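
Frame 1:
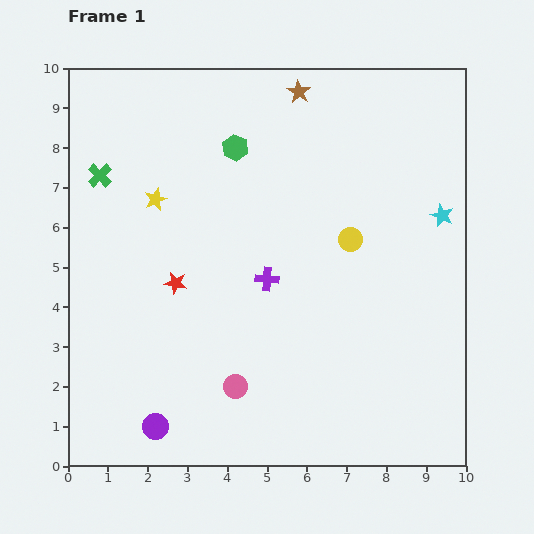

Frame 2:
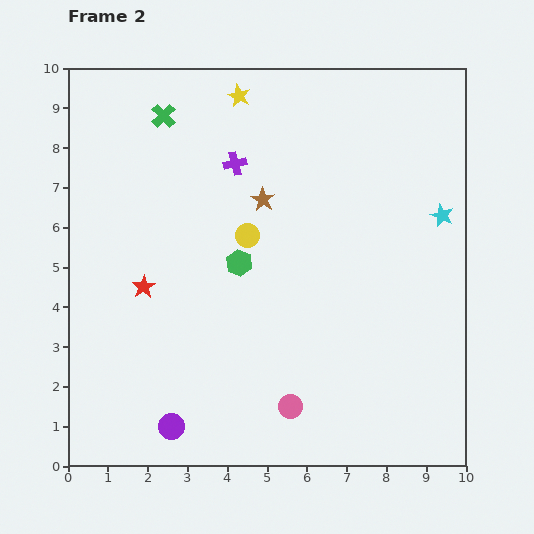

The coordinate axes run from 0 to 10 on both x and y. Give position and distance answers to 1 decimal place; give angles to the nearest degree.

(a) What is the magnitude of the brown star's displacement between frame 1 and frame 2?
2.8

The brown star moved from (5.8, 9.4) to (4.9, 6.7), a distance of √(0.9² + 2.7²) ≈ 2.8.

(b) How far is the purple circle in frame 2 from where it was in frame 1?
0.4

The purple circle moved from (2.2, 1.0) to (2.6, 1.0), a distance of √(0.4² + 0.0²) ≈ 0.4.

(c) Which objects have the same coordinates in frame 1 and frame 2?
the cyan star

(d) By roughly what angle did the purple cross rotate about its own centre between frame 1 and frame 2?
20° counter-clockwise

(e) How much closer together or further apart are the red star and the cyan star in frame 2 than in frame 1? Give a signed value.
+0.8

Distance in frame 1: 6.9. Distance in frame 2: 7.7.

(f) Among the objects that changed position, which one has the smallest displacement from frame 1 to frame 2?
the purple circle

(moved 0.4)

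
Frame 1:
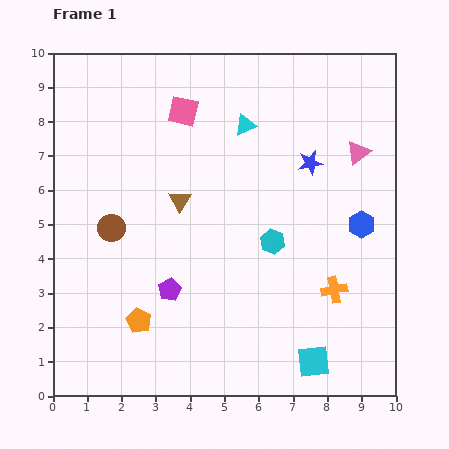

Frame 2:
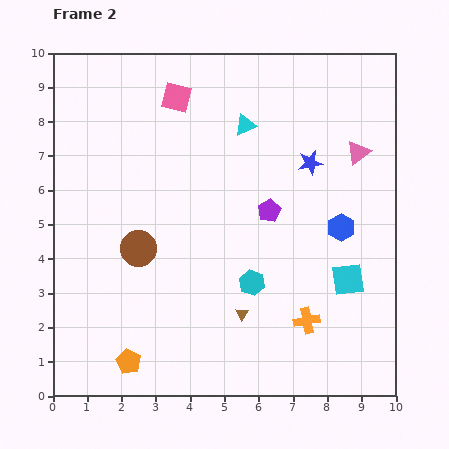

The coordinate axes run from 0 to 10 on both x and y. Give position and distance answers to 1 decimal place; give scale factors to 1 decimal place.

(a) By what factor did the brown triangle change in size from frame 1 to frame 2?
0.6×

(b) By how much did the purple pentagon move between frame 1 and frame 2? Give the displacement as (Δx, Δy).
(2.9, 2.3)

The purple pentagon was at (3.4, 3.1) in frame 1 and (6.3, 5.4) in frame 2.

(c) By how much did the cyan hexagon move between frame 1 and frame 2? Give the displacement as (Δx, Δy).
(-0.6, -1.2)

The cyan hexagon was at (6.4, 4.5) in frame 1 and (5.8, 3.3) in frame 2.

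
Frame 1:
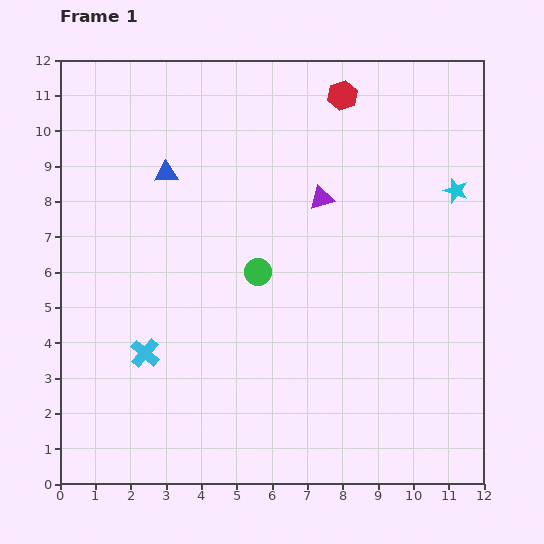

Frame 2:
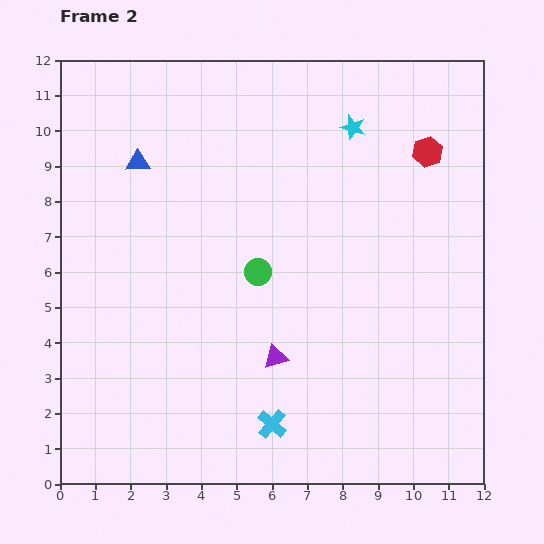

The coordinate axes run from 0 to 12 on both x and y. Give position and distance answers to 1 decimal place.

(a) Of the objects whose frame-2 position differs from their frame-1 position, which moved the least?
the blue triangle

(moved 0.9)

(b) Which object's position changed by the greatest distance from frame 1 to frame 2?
the purple triangle

(moved 4.7; next 4.1)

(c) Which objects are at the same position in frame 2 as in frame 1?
the green circle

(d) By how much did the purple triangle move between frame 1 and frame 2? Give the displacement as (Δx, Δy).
(-1.3, -4.5)

The purple triangle was at (7.4, 8.1) in frame 1 and (6.1, 3.6) in frame 2.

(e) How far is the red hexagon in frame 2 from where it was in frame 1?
2.9

The red hexagon moved from (8.0, 11.0) to (10.4, 9.4), a distance of √(2.4² + 1.6²) ≈ 2.9.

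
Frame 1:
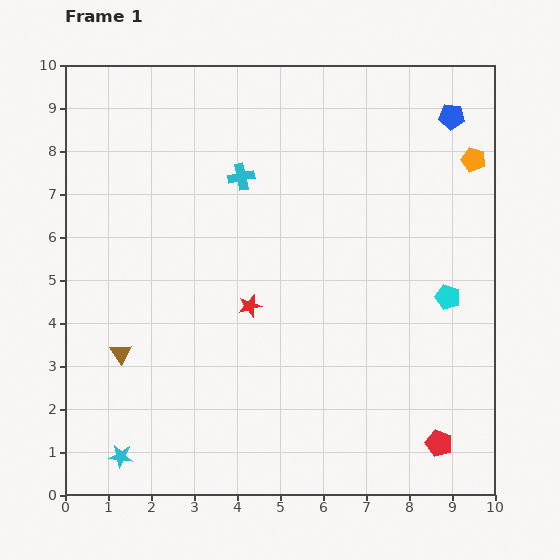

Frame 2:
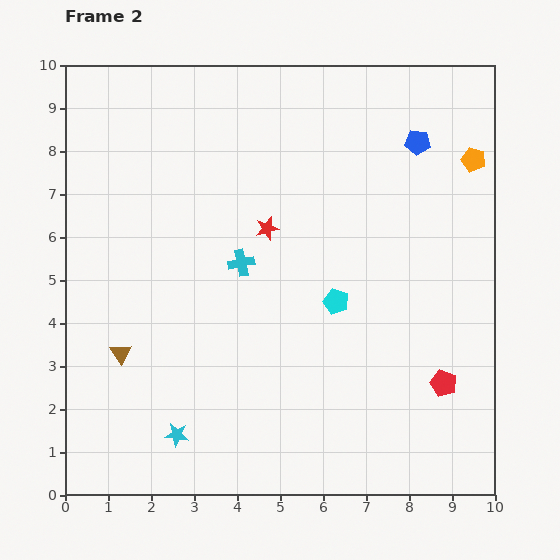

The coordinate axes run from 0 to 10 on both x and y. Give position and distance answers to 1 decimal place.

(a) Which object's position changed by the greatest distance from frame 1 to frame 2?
the cyan pentagon

(moved 2.6; next 2.0)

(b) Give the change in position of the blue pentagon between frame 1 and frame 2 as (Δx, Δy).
(-0.8, -0.6)

The blue pentagon was at (9.0, 8.8) in frame 1 and (8.2, 8.2) in frame 2.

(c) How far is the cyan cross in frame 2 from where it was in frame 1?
2.0

The cyan cross moved from (4.1, 7.4) to (4.1, 5.4), a distance of √(0.0² + 2.0²) ≈ 2.0.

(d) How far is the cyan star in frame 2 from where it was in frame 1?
1.4

The cyan star moved from (1.3, 0.9) to (2.6, 1.4), a distance of √(1.3² + 0.5²) ≈ 1.4.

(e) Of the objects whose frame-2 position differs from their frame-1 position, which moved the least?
the blue pentagon

(moved 1.0)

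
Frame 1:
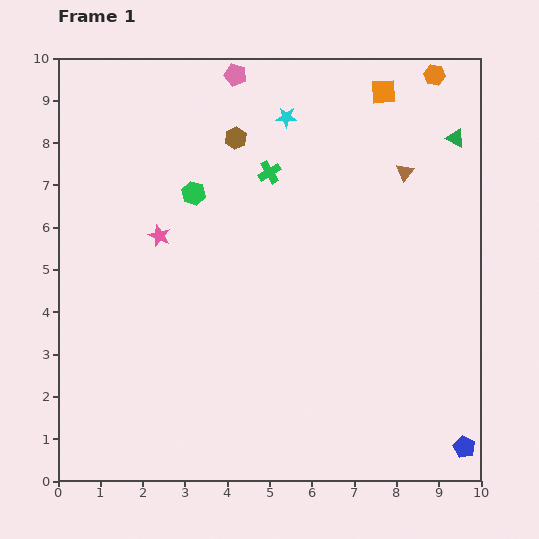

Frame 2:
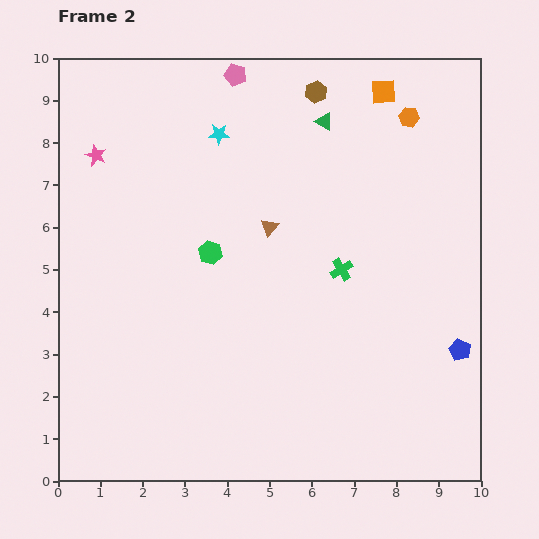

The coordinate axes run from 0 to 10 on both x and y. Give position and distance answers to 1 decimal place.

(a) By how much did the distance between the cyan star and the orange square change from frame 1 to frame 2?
+1.6

Distance in frame 1: 2.4. Distance in frame 2: 4.0.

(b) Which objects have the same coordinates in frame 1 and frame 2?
the orange square, the pink pentagon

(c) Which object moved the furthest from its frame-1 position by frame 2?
the brown triangle

(moved 3.5; next 3.1)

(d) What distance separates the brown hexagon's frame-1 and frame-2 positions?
2.2

The brown hexagon moved from (4.2, 8.1) to (6.1, 9.2), a distance of √(1.9² + 1.1²) ≈ 2.2.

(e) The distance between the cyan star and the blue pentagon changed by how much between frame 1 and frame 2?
-1.3

Distance in frame 1: 8.9. Distance in frame 2: 7.6.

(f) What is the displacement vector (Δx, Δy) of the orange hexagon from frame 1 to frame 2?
(-0.6, -1.0)

The orange hexagon was at (8.9, 9.6) in frame 1 and (8.3, 8.6) in frame 2.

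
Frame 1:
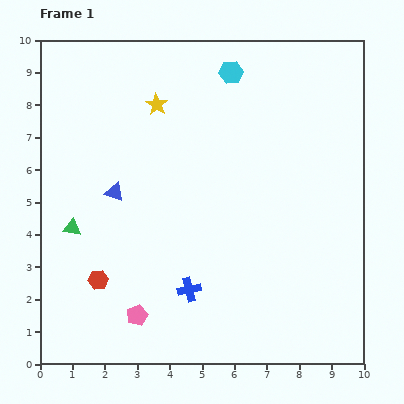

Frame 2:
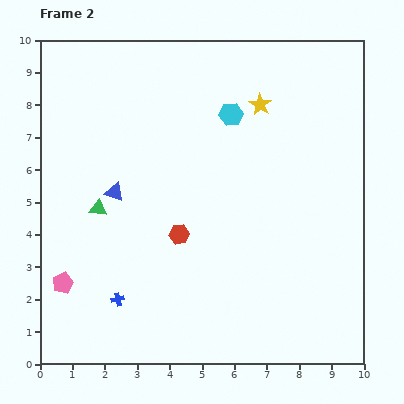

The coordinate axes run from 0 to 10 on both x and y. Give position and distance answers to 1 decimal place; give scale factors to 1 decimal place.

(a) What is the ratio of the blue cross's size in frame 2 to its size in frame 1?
0.6×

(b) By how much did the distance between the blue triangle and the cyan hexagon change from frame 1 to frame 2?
-0.9

Distance in frame 1: 5.2. Distance in frame 2: 4.3.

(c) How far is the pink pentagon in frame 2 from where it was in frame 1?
2.5

The pink pentagon moved from (3.0, 1.5) to (0.7, 2.5), a distance of √(2.3² + 1.0²) ≈ 2.5.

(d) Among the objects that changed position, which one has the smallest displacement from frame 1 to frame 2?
the green triangle

(moved 1.0)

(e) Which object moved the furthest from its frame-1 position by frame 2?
the yellow star

(moved 3.2; next 2.9)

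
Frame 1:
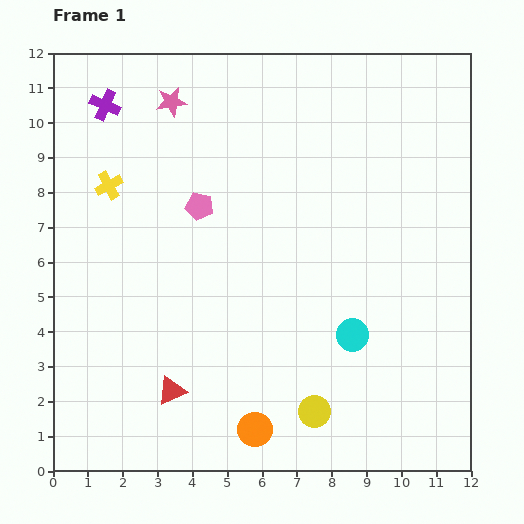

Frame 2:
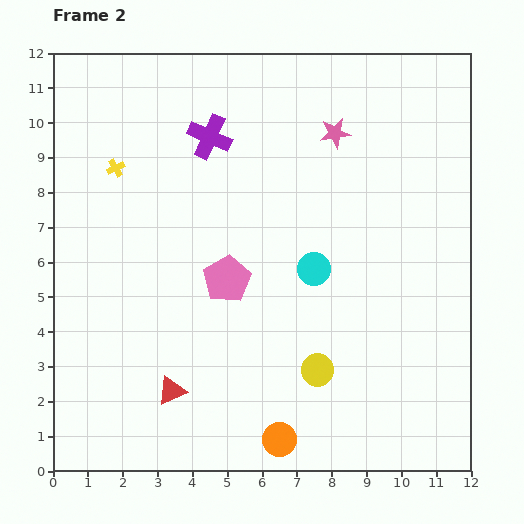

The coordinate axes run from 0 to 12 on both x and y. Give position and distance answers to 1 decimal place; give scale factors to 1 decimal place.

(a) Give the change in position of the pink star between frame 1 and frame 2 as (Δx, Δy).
(4.7, -0.9)

The pink star was at (3.4, 10.6) in frame 1 and (8.1, 9.7) in frame 2.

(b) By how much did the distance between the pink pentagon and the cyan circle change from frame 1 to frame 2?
-3.2

Distance in frame 1: 5.7. Distance in frame 2: 2.5.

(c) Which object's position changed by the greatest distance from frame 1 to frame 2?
the pink star

(moved 4.8; next 3.1)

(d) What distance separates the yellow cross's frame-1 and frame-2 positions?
0.5

The yellow cross moved from (1.6, 8.2) to (1.8, 8.7), a distance of √(0.2² + 0.5²) ≈ 0.5.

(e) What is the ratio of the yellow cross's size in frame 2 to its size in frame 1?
0.6×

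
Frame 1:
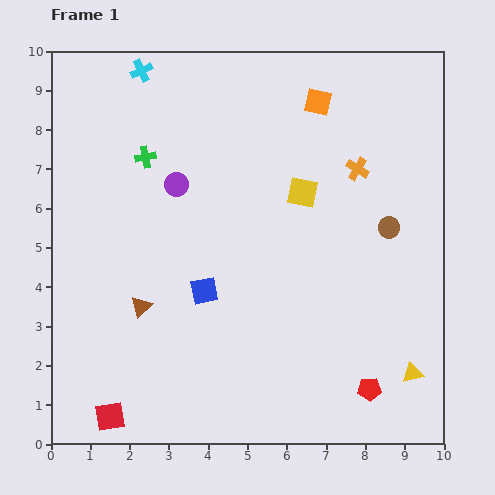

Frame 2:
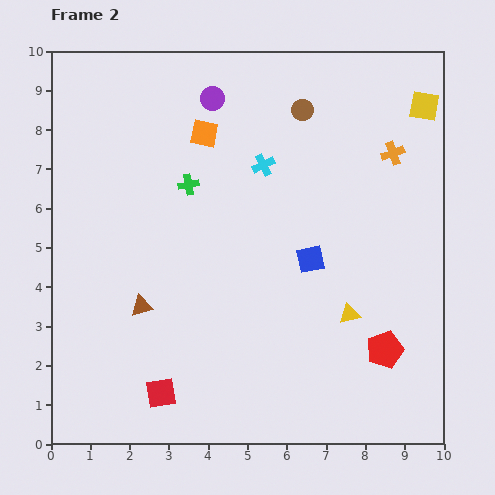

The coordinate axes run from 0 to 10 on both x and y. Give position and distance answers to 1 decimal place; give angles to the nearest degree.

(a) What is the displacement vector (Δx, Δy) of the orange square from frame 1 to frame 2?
(-2.9, -0.8)

The orange square was at (6.8, 8.7) in frame 1 and (3.9, 7.9) in frame 2.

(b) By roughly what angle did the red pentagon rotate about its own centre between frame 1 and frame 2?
16° counter-clockwise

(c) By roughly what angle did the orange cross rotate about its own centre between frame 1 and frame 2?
39° clockwise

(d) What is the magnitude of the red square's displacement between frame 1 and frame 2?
1.4

The red square moved from (1.5, 0.7) to (2.8, 1.3), a distance of √(1.3² + 0.6²) ≈ 1.4.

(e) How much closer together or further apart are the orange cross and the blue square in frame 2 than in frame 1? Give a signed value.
-1.6

Distance in frame 1: 5.0. Distance in frame 2: 3.4.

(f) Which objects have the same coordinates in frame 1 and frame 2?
the brown triangle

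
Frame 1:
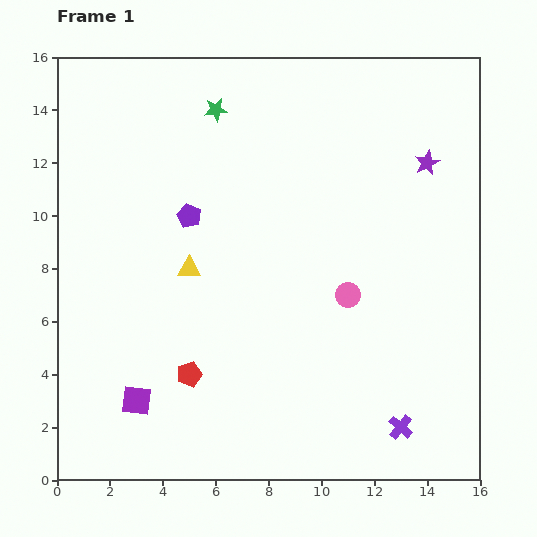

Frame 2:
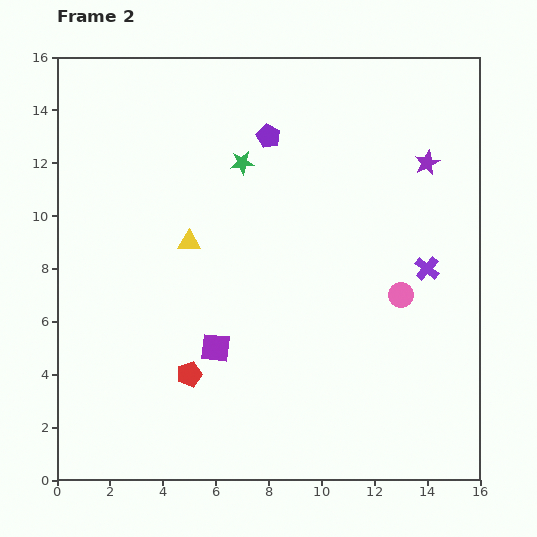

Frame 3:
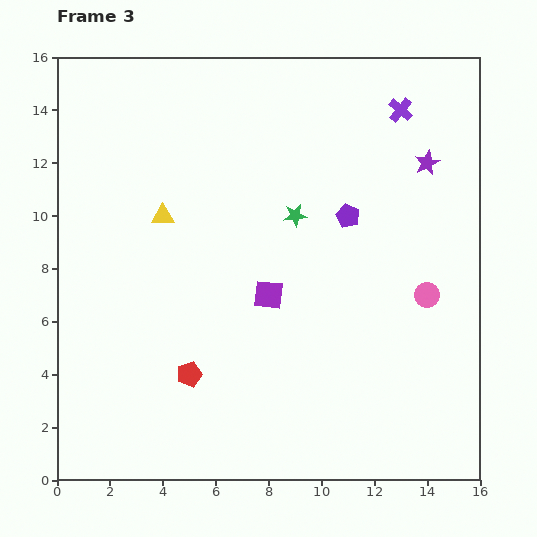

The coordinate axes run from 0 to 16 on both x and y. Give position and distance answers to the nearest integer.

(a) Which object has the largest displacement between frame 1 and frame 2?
the purple cross

(moved 6; next 4)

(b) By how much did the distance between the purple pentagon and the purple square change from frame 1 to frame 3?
-3

Distance in frame 1: 7. Distance in frame 3: 4.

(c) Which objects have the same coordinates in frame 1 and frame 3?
the red pentagon, the purple star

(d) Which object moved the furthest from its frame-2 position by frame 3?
the purple cross

(moved 6; next 4)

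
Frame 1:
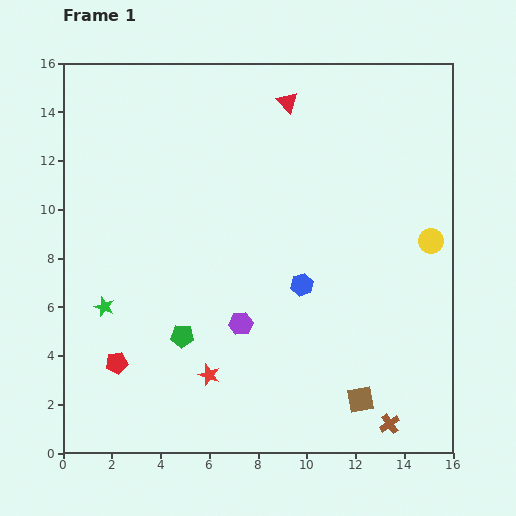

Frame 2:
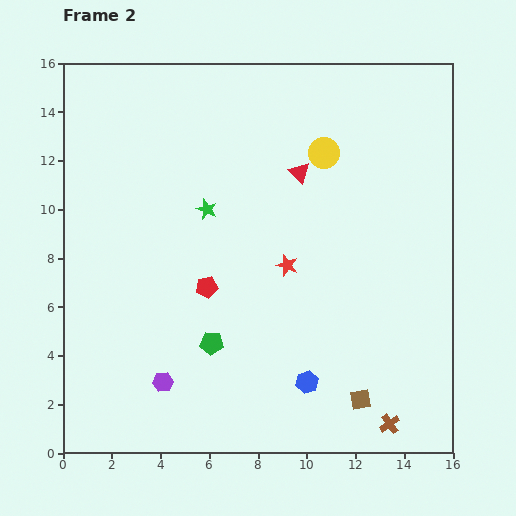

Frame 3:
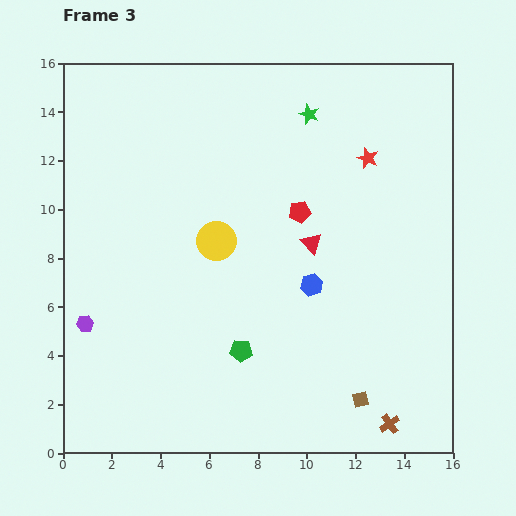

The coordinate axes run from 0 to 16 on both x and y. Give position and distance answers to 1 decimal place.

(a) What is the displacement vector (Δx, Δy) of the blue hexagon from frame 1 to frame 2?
(0.2, -4.0)

The blue hexagon was at (9.8, 6.9) in frame 1 and (10.0, 2.9) in frame 2.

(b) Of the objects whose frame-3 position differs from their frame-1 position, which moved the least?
the blue hexagon

(moved 0.4)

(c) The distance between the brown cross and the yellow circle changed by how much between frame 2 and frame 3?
-1.1

Distance in frame 2: 11.4. Distance in frame 3: 10.3.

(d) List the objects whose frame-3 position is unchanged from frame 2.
the brown cross, the brown square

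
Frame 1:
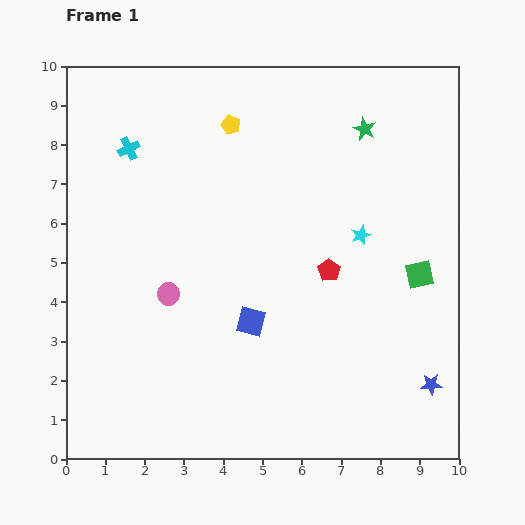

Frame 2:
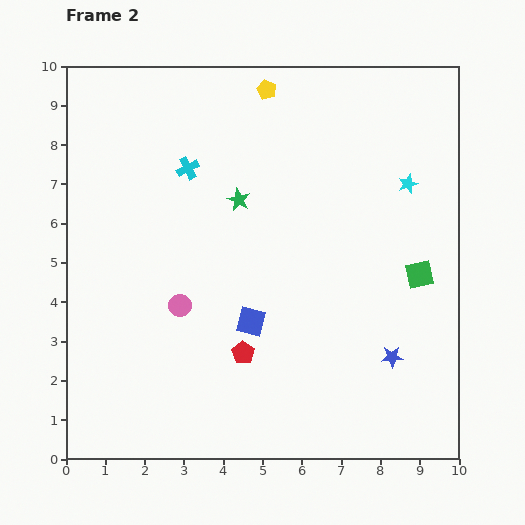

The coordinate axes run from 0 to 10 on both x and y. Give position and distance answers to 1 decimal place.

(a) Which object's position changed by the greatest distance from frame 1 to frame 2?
the green star

(moved 3.7; next 3.0)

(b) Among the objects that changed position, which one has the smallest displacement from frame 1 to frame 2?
the pink circle

(moved 0.4)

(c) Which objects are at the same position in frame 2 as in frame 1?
the green square, the blue square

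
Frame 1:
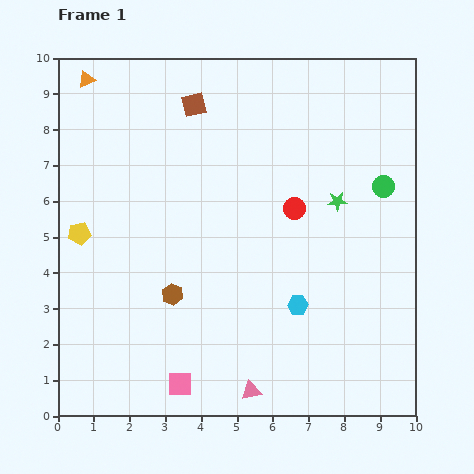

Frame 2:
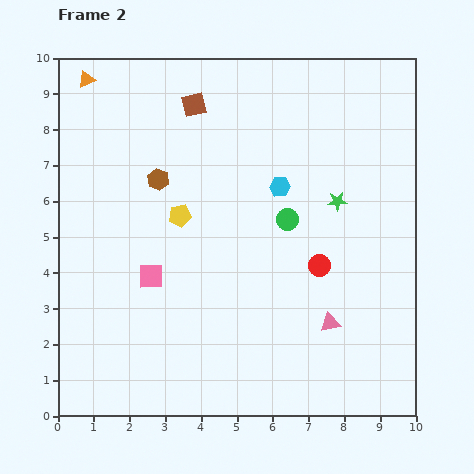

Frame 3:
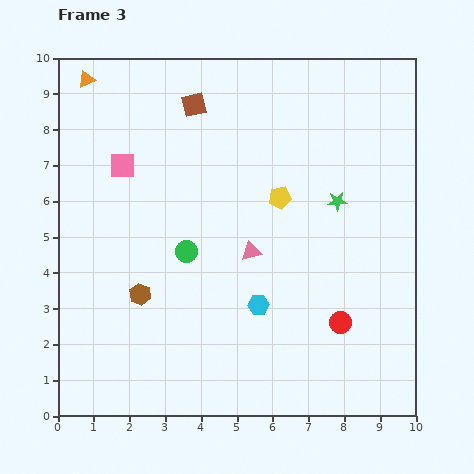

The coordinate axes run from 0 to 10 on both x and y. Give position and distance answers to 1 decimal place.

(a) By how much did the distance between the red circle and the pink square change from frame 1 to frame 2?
-1.2

Distance in frame 1: 5.9. Distance in frame 2: 4.7.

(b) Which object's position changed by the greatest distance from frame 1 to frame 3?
the pink square

(moved 6.3; next 5.8)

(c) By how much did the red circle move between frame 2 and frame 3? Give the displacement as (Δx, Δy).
(0.6, -1.6)

The red circle was at (7.3, 4.2) in frame 2 and (7.9, 2.6) in frame 3.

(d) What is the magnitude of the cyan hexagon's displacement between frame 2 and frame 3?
3.4

The cyan hexagon moved from (6.2, 6.4) to (5.6, 3.1), a distance of √(0.6² + 3.3²) ≈ 3.4.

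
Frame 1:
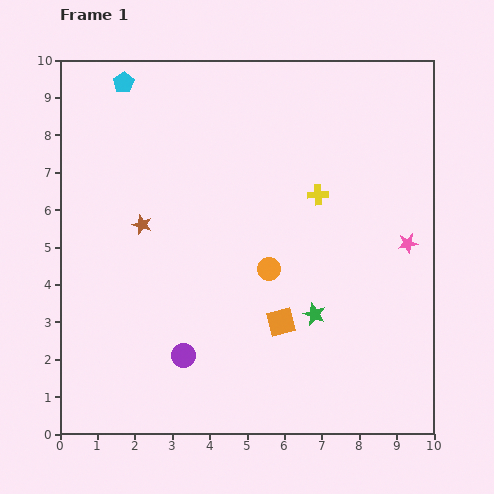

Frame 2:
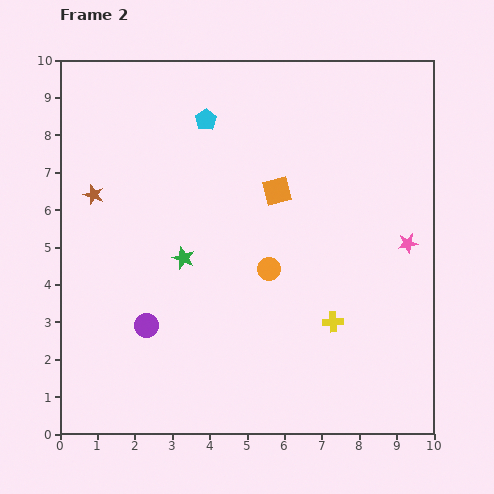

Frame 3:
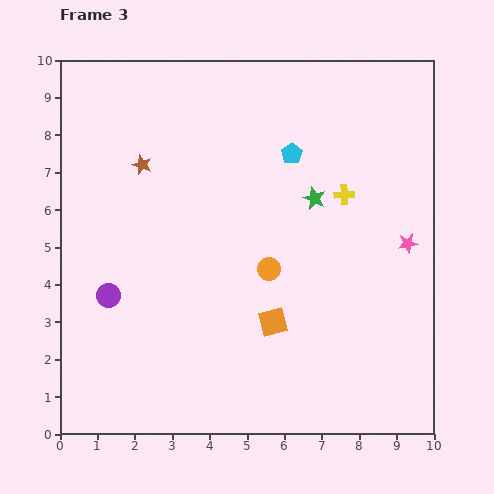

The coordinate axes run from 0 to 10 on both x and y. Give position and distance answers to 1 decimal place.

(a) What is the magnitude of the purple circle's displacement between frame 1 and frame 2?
1.3

The purple circle moved from (3.3, 2.1) to (2.3, 2.9), a distance of √(1.0² + 0.8²) ≈ 1.3.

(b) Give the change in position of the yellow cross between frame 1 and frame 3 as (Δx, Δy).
(0.7, 0.0)

The yellow cross was at (6.9, 6.4) in frame 1 and (7.6, 6.4) in frame 3.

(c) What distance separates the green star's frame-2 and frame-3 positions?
3.8

The green star moved from (3.3, 4.7) to (6.8, 6.3), a distance of √(3.5² + 1.6²) ≈ 3.8.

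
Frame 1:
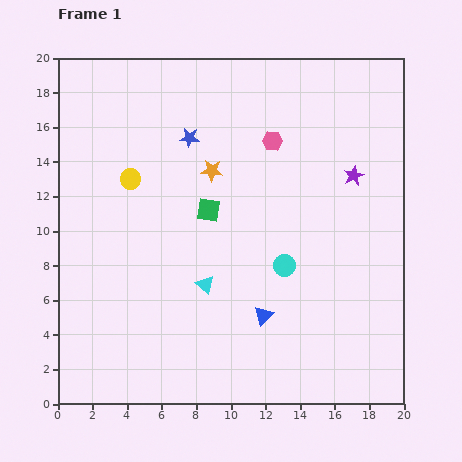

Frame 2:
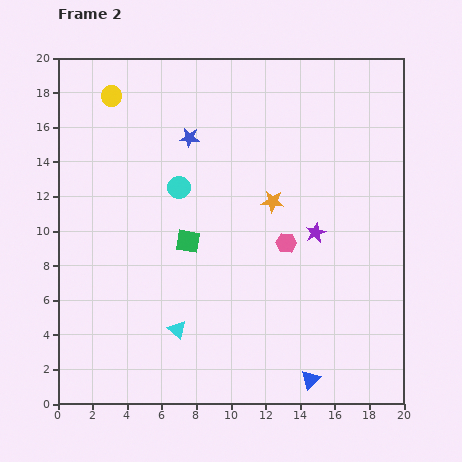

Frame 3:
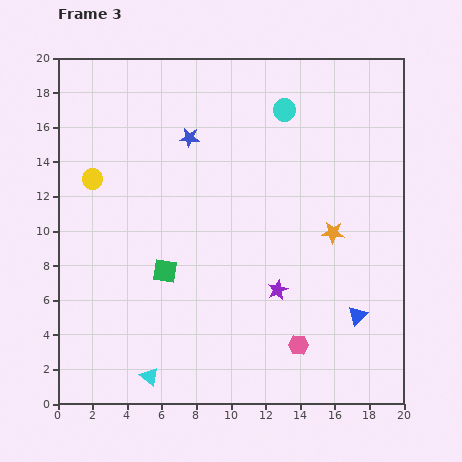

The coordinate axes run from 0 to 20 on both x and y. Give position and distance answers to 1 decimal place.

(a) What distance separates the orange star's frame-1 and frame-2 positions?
3.9

The orange star moved from (8.9, 13.5) to (12.4, 11.7), a distance of √(3.5² + 1.8²) ≈ 3.9.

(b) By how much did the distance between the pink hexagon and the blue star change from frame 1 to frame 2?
+3.5

Distance in frame 1: 4.8. Distance in frame 2: 8.3.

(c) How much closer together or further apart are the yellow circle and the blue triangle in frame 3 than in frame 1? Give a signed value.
+6.2

Distance in frame 1: 11.0. Distance in frame 3: 17.2.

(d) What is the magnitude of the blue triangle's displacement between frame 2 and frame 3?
4.6

The blue triangle moved from (14.6, 1.4) to (17.3, 5.1), a distance of √(2.7² + 3.7²) ≈ 4.6.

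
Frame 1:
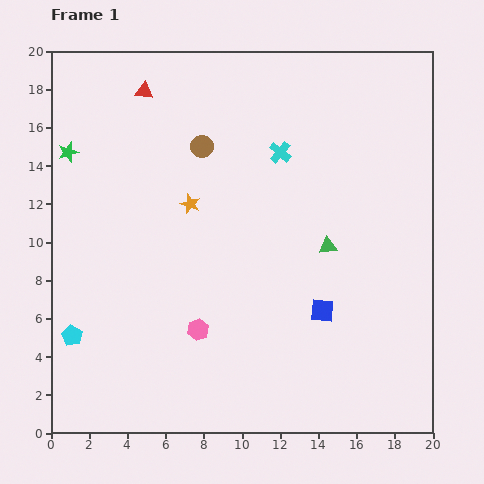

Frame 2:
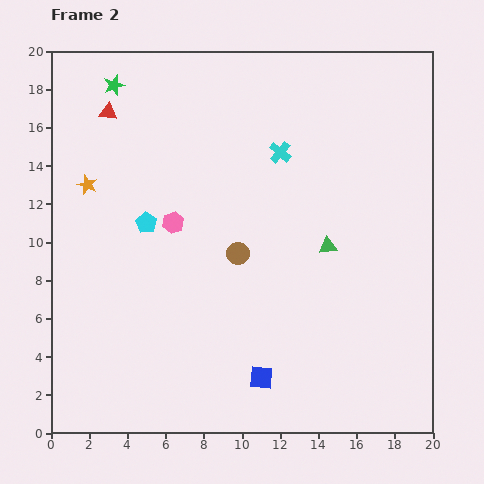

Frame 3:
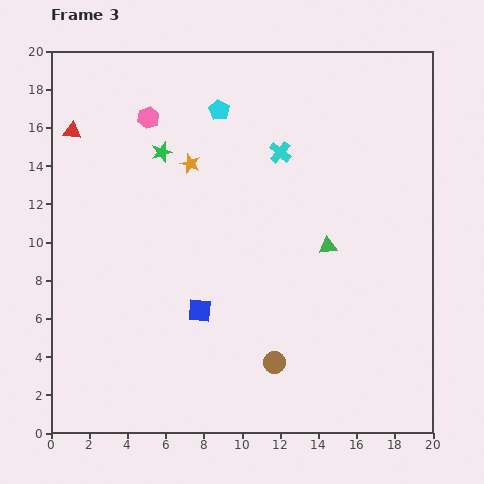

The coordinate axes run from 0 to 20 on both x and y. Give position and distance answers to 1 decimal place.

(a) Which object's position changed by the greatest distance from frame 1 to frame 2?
the cyan pentagon

(moved 7.1; next 5.9)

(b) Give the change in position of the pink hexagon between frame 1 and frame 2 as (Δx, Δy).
(-1.3, 5.6)

The pink hexagon was at (7.7, 5.4) in frame 1 and (6.4, 11.0) in frame 2.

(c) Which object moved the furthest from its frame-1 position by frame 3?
the cyan pentagon

(moved 14.1; next 11.9)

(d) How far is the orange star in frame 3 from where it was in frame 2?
5.5

The orange star moved from (1.9, 13.0) to (7.3, 14.1), a distance of √(5.4² + 1.1²) ≈ 5.5.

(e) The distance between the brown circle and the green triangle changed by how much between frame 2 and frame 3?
+2.0

Distance in frame 2: 4.7. Distance in frame 3: 6.7.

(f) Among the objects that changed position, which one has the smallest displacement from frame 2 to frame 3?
the red triangle

(moved 2.1)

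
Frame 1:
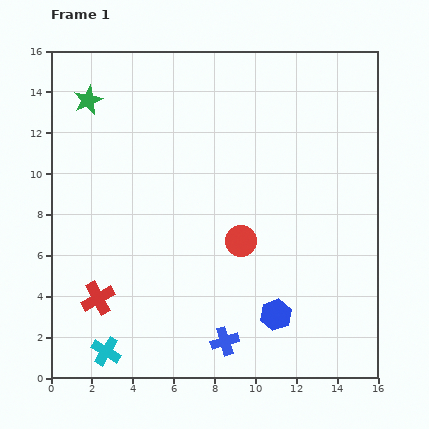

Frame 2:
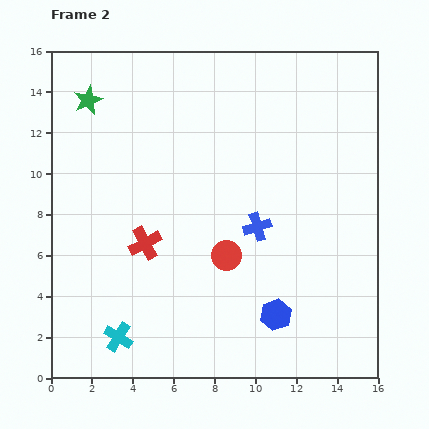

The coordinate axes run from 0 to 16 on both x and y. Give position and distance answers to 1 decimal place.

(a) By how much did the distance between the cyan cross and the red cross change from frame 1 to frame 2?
+2.2

Distance in frame 1: 2.6. Distance in frame 2: 4.8.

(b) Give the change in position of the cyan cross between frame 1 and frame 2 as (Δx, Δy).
(0.6, 0.7)

The cyan cross was at (2.7, 1.3) in frame 1 and (3.3, 2.0) in frame 2.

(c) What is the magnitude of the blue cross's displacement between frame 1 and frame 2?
5.8

The blue cross moved from (8.5, 1.8) to (10.1, 7.4), a distance of √(1.6² + 5.6²) ≈ 5.8.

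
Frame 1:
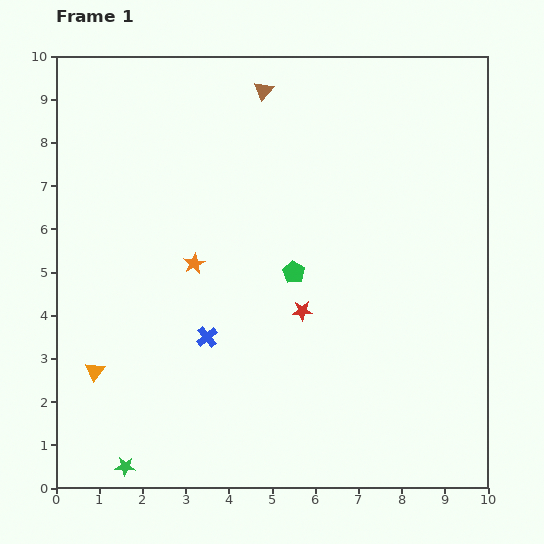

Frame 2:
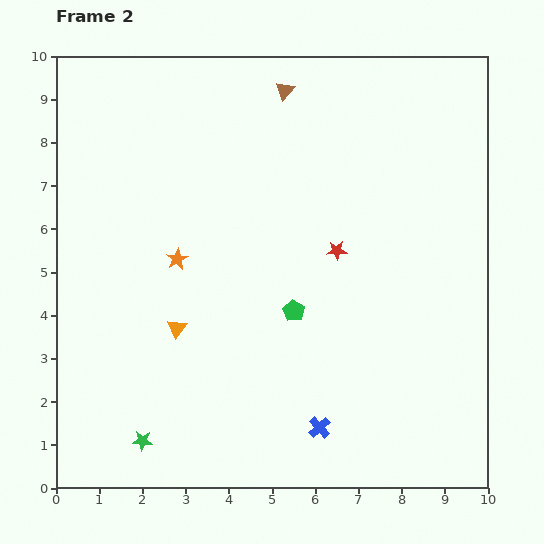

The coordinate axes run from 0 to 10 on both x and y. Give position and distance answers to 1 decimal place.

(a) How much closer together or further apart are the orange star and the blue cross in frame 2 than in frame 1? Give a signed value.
+3.4

Distance in frame 1: 1.7. Distance in frame 2: 5.1.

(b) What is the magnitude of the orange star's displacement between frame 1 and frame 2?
0.4

The orange star moved from (3.2, 5.2) to (2.8, 5.3), a distance of √(0.4² + 0.1²) ≈ 0.4.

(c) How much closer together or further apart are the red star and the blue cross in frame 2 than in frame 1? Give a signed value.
+1.8

Distance in frame 1: 2.3. Distance in frame 2: 4.1.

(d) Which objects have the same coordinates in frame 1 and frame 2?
none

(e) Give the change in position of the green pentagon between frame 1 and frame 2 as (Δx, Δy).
(0.0, -0.9)

The green pentagon was at (5.5, 5.0) in frame 1 and (5.5, 4.1) in frame 2.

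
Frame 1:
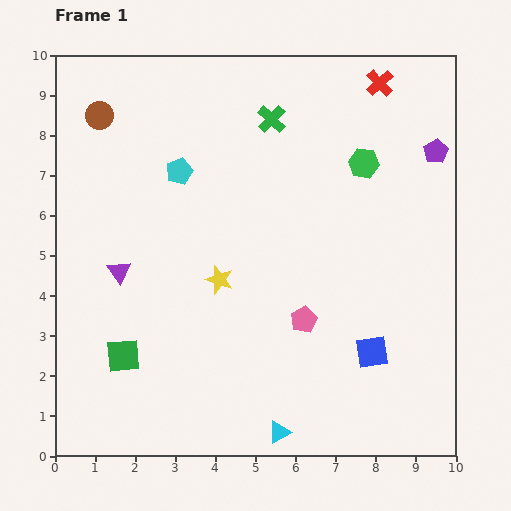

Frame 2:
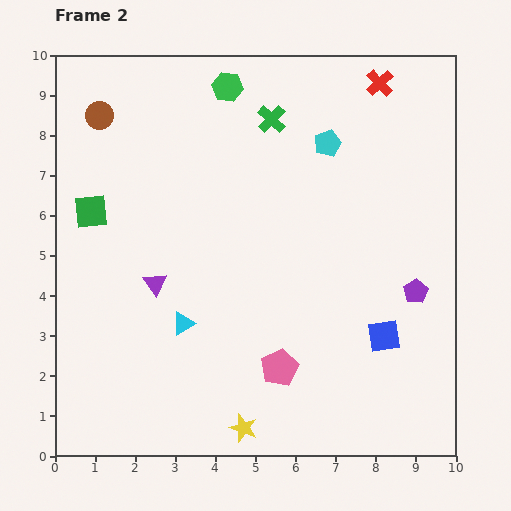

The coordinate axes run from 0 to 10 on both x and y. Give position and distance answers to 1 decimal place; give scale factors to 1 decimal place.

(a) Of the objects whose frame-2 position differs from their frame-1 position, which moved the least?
the blue square

(moved 0.5)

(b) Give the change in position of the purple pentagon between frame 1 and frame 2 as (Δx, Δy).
(-0.5, -3.5)

The purple pentagon was at (9.5, 7.6) in frame 1 and (9.0, 4.1) in frame 2.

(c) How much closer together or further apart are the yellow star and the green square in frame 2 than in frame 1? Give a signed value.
+3.5

Distance in frame 1: 3.1. Distance in frame 2: 6.6.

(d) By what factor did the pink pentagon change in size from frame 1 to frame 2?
1.4×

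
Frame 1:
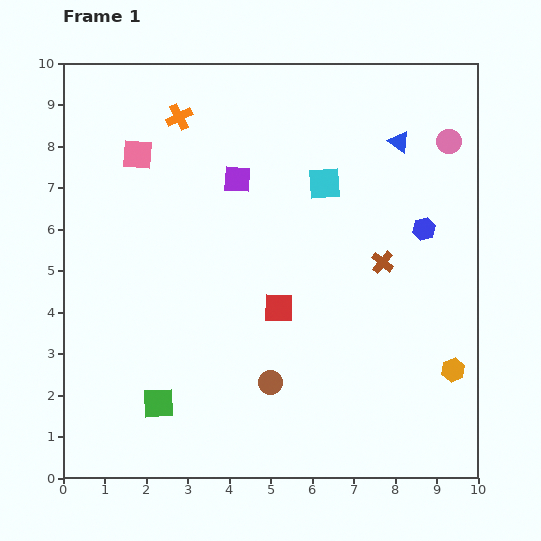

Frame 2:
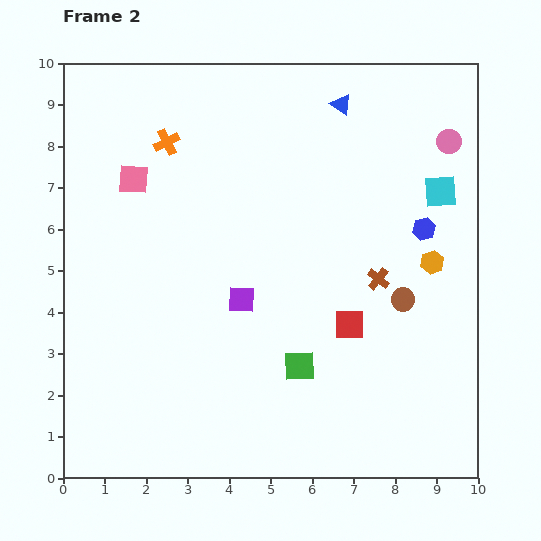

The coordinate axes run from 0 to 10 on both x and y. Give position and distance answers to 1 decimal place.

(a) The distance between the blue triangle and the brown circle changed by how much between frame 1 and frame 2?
-1.7

Distance in frame 1: 6.6. Distance in frame 2: 4.9.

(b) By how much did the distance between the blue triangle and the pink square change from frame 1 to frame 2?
-1.0

Distance in frame 1: 6.3. Distance in frame 2: 5.3.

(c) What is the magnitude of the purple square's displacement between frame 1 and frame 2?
2.9

The purple square moved from (4.2, 7.2) to (4.3, 4.3), a distance of √(0.1² + 2.9²) ≈ 2.9.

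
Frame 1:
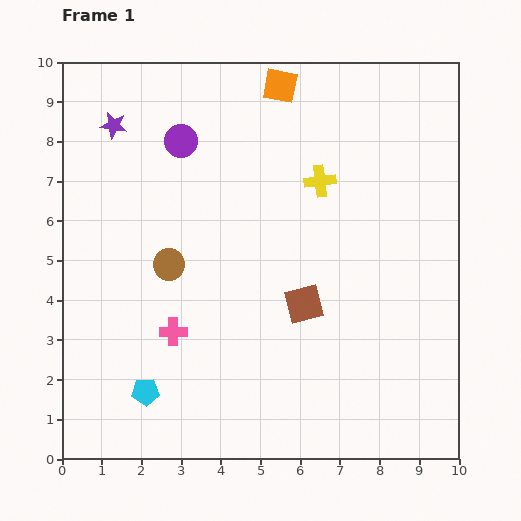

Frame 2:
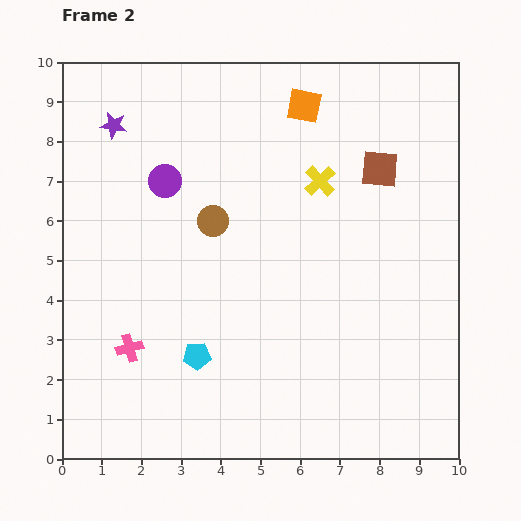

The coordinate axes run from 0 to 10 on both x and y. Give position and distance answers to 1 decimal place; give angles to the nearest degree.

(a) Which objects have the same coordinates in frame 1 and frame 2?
the purple star, the yellow cross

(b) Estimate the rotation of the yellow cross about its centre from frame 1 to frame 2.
35° counter-clockwise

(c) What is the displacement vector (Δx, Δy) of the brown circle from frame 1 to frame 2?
(1.1, 1.1)

The brown circle was at (2.7, 4.9) in frame 1 and (3.8, 6.0) in frame 2.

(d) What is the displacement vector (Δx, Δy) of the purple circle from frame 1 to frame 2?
(-0.4, -1.0)

The purple circle was at (3.0, 8.0) in frame 1 and (2.6, 7.0) in frame 2.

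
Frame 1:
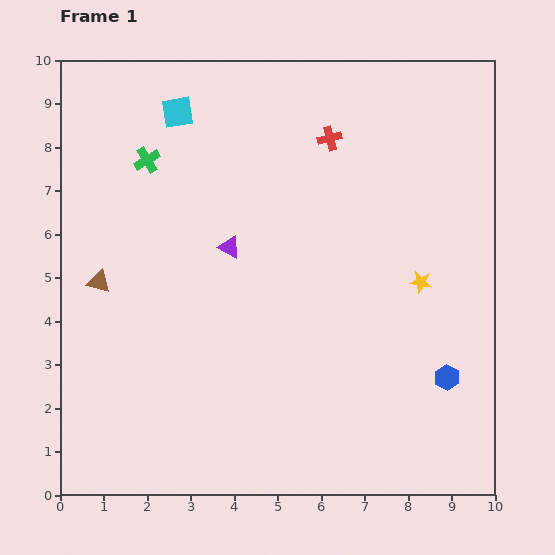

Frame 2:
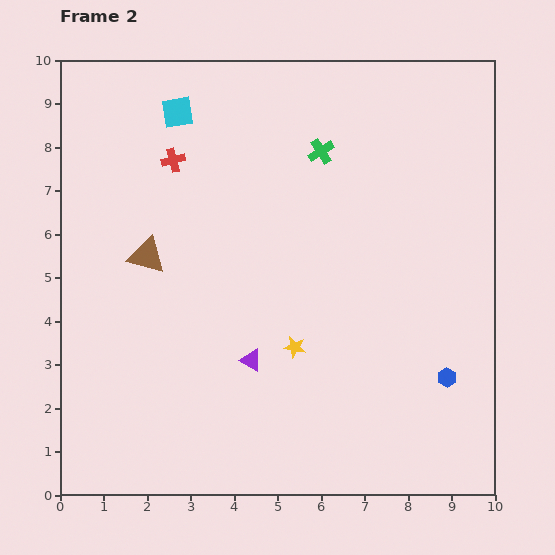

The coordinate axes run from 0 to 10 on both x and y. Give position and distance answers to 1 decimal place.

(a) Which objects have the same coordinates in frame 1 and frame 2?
the cyan square, the blue hexagon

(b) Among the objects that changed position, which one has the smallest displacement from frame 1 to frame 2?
the brown triangle

(moved 1.3)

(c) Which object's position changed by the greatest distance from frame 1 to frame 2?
the green cross

(moved 4.0; next 3.6)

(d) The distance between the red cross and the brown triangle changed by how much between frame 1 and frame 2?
-3.9

Distance in frame 1: 6.2. Distance in frame 2: 2.3.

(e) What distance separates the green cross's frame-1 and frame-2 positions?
4.0

The green cross moved from (2.0, 7.7) to (6.0, 7.9), a distance of √(4.0² + 0.2²) ≈ 4.0.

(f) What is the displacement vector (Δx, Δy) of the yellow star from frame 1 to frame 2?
(-2.9, -1.5)

The yellow star was at (8.3, 4.9) in frame 1 and (5.4, 3.4) in frame 2.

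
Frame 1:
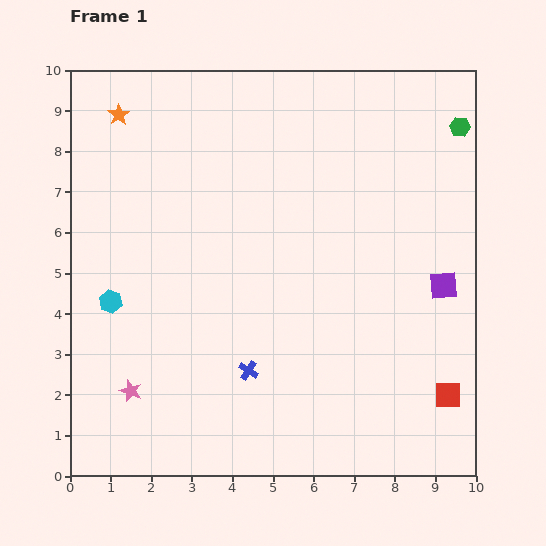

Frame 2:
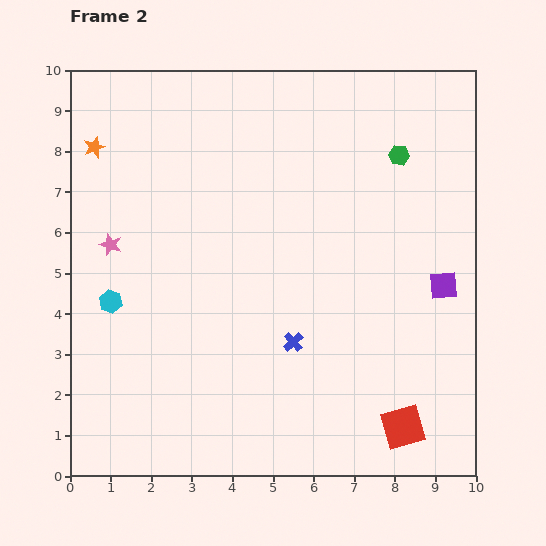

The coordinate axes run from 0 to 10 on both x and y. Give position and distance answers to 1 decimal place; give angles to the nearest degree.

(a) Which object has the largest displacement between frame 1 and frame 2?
the pink star

(moved 3.6; next 1.7)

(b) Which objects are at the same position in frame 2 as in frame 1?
the cyan hexagon, the purple square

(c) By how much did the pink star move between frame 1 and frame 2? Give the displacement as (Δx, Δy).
(-0.5, 3.6)

The pink star was at (1.5, 2.1) in frame 1 and (1.0, 5.7) in frame 2.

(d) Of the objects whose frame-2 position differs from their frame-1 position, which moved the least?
the orange star

(moved 1.0)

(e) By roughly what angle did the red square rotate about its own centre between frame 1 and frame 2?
16° counter-clockwise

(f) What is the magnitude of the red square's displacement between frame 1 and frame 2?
1.4

The red square moved from (9.3, 2.0) to (8.2, 1.2), a distance of √(1.1² + 0.8²) ≈ 1.4.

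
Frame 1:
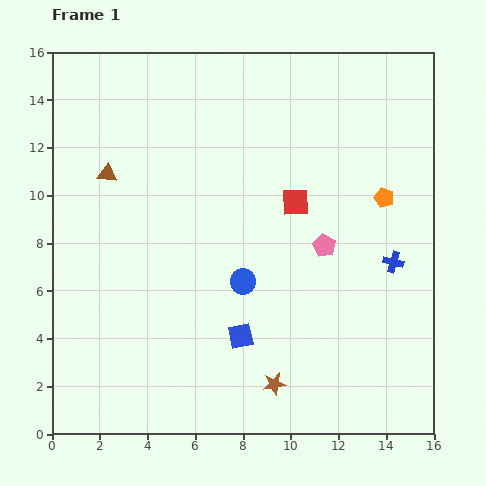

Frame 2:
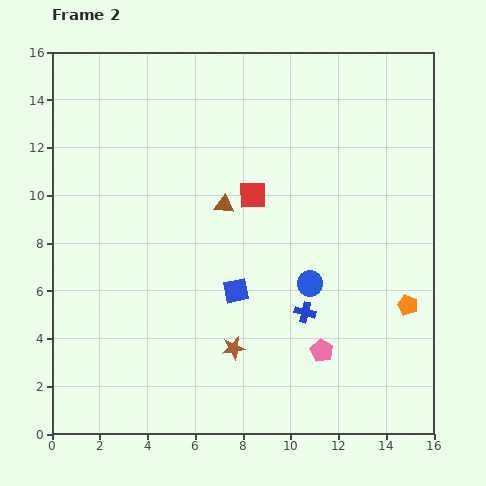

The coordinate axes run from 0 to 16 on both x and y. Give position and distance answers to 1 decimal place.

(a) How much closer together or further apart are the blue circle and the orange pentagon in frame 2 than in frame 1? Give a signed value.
-2.7

Distance in frame 1: 6.9. Distance in frame 2: 4.2.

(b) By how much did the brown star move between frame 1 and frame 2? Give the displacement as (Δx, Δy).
(-1.7, 1.5)

The brown star was at (9.3, 2.1) in frame 1 and (7.6, 3.6) in frame 2.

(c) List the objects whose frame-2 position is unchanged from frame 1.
none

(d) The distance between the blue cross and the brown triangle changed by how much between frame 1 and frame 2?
-7.0

Distance in frame 1: 12.6. Distance in frame 2: 5.6.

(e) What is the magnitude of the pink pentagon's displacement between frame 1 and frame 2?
4.4

The pink pentagon moved from (11.4, 7.9) to (11.3, 3.5), a distance of √(0.1² + 4.4²) ≈ 4.4.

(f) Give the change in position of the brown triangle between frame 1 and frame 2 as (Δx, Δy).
(4.9, -1.3)

The brown triangle was at (2.3, 10.9) in frame 1 and (7.2, 9.6) in frame 2.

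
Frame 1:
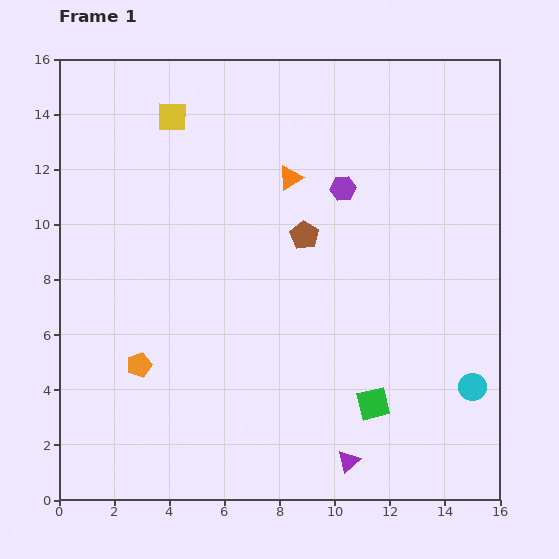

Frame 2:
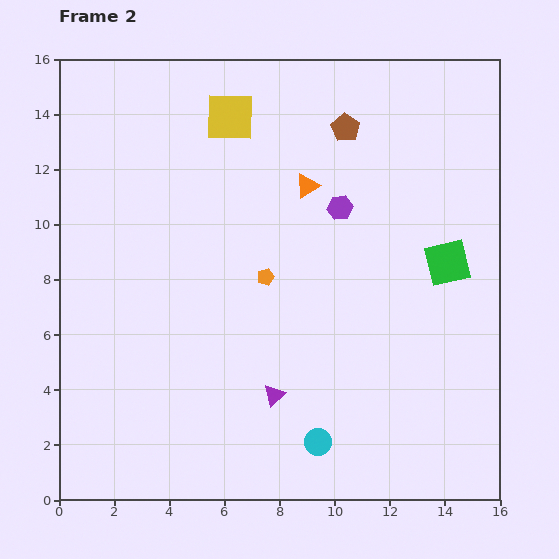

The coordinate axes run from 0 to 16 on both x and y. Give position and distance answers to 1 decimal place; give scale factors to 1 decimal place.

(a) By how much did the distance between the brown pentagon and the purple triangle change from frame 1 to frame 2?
+1.6

Distance in frame 1: 8.4. Distance in frame 2: 10.0.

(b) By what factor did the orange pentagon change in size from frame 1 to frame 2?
0.7×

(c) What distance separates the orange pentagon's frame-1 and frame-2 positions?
5.6

The orange pentagon moved from (2.9, 4.9) to (7.5, 8.1), a distance of √(4.6² + 3.2²) ≈ 5.6.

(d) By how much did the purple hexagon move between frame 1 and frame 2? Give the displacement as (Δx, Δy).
(-0.1, -0.7)

The purple hexagon was at (10.3, 11.3) in frame 1 and (10.2, 10.6) in frame 2.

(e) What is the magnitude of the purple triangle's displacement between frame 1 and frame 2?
3.6

The purple triangle moved from (10.5, 1.4) to (7.8, 3.8), a distance of √(2.7² + 2.4²) ≈ 3.6.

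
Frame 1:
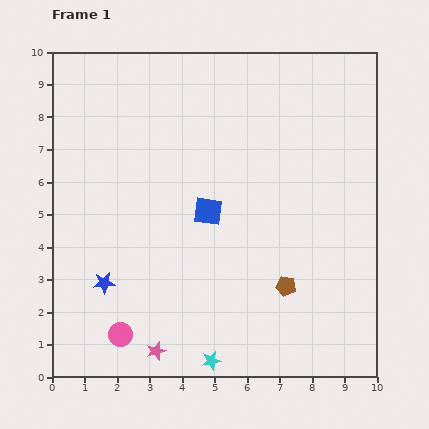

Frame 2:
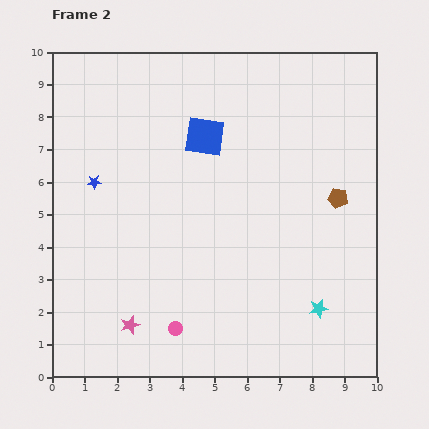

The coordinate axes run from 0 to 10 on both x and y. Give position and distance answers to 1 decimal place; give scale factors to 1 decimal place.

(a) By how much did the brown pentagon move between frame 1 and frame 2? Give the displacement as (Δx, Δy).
(1.6, 2.7)

The brown pentagon was at (7.2, 2.8) in frame 1 and (8.8, 5.5) in frame 2.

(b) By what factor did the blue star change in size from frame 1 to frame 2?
0.6×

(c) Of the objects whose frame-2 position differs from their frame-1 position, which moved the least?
the pink star

(moved 1.1)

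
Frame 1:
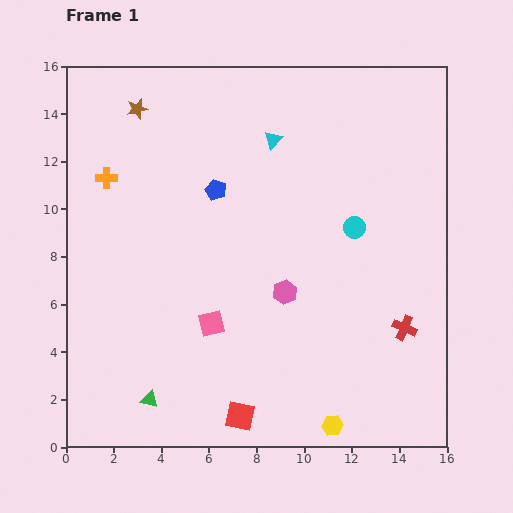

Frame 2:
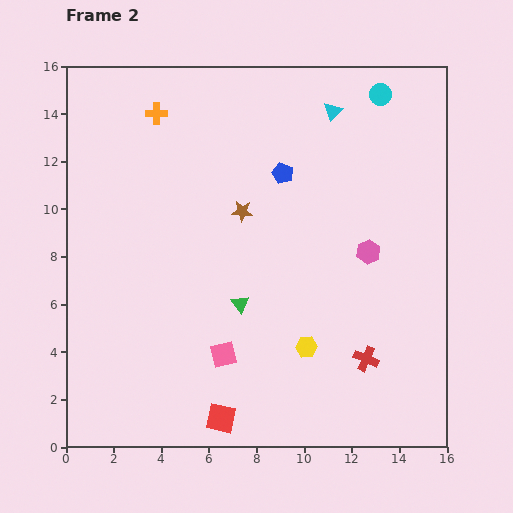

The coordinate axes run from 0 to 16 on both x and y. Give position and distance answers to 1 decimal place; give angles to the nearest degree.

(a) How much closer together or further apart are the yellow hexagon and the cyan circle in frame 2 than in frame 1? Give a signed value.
+2.7

Distance in frame 1: 8.3. Distance in frame 2: 11.0.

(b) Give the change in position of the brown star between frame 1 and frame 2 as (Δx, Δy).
(4.4, -4.3)

The brown star was at (3.0, 14.2) in frame 1 and (7.4, 9.9) in frame 2.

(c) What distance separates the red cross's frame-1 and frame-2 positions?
2.1

The red cross moved from (14.2, 5.0) to (12.6, 3.7), a distance of √(1.6² + 1.3²) ≈ 2.1.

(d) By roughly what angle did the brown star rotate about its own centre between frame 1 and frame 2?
17° clockwise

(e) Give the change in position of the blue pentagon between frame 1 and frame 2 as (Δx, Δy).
(2.8, 0.7)

The blue pentagon was at (6.3, 10.8) in frame 1 and (9.1, 11.5) in frame 2.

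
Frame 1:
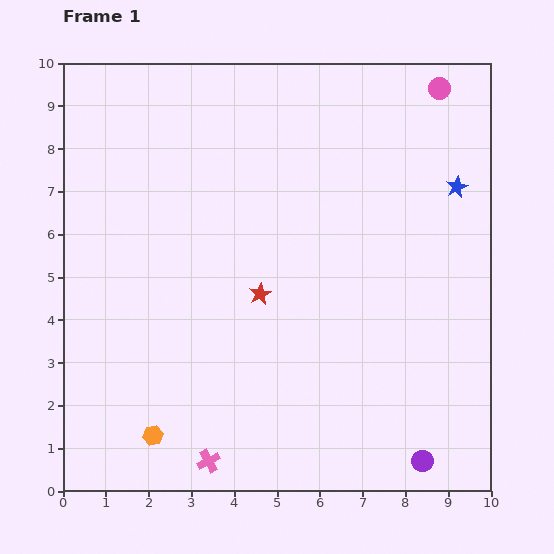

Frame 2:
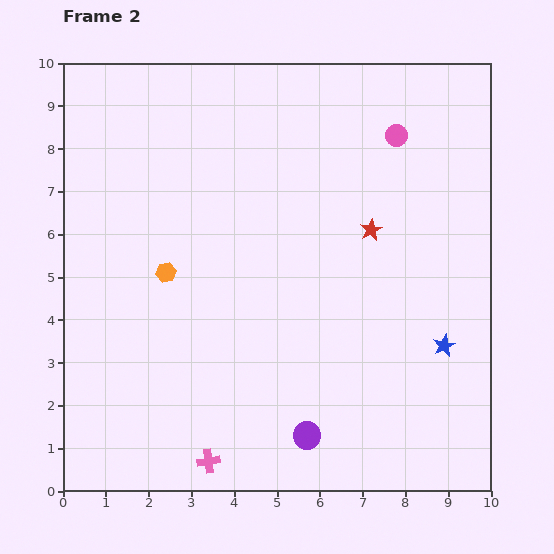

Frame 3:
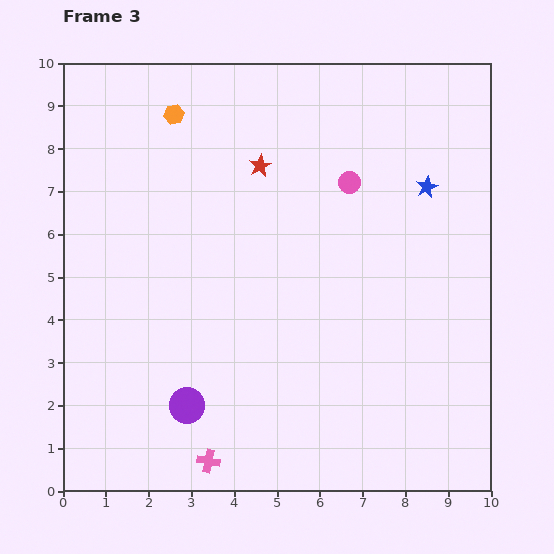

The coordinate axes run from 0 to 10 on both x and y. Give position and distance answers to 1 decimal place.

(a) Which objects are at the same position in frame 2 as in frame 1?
the pink cross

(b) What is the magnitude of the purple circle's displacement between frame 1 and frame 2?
2.8

The purple circle moved from (8.4, 0.7) to (5.7, 1.3), a distance of √(2.7² + 0.6²) ≈ 2.8.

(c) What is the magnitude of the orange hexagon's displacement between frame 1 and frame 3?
7.5

The orange hexagon moved from (2.1, 1.3) to (2.6, 8.8), a distance of √(0.5² + 7.5²) ≈ 7.5.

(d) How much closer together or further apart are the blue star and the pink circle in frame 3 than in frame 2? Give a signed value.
-3.2

Distance in frame 2: 5.0. Distance in frame 3: 1.8.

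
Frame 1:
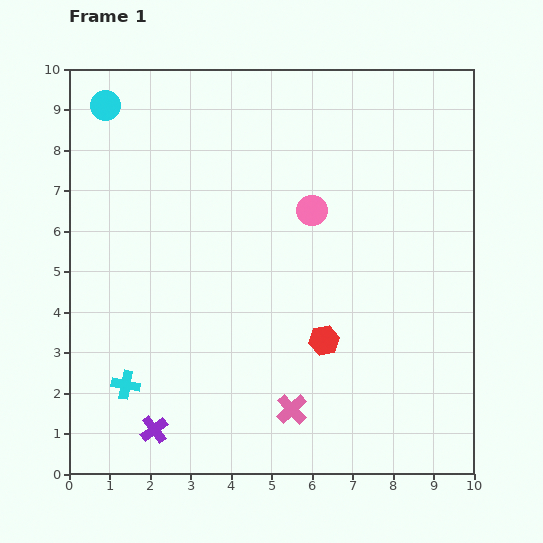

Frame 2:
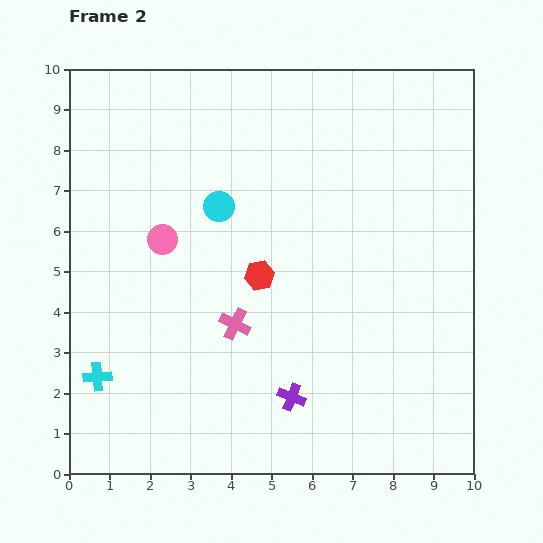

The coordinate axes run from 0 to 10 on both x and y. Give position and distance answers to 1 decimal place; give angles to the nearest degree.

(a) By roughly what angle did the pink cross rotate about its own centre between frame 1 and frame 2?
20° counter-clockwise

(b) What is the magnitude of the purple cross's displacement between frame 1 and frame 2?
3.5

The purple cross moved from (2.1, 1.1) to (5.5, 1.9), a distance of √(3.4² + 0.8²) ≈ 3.5.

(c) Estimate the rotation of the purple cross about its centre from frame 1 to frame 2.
32° counter-clockwise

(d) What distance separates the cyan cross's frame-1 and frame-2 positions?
0.7

The cyan cross moved from (1.4, 2.2) to (0.7, 2.4), a distance of √(0.7² + 0.2²) ≈ 0.7.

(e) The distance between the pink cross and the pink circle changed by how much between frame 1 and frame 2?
-2.1

Distance in frame 1: 4.9. Distance in frame 2: 2.8.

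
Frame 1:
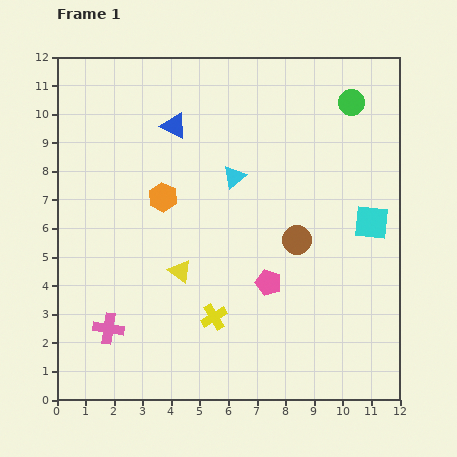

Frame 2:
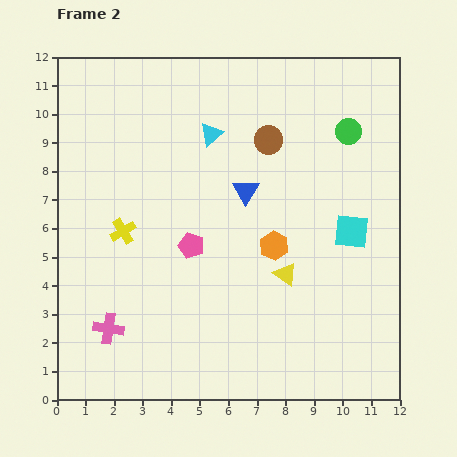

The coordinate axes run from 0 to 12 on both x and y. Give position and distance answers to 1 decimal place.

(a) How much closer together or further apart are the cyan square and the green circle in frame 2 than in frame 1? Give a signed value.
-0.8

Distance in frame 1: 4.3. Distance in frame 2: 3.5.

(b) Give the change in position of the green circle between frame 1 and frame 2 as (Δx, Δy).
(-0.1, -1.0)

The green circle was at (10.3, 10.4) in frame 1 and (10.2, 9.4) in frame 2.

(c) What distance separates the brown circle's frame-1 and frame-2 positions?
3.6

The brown circle moved from (8.4, 5.6) to (7.4, 9.1), a distance of √(1.0² + 3.5²) ≈ 3.6.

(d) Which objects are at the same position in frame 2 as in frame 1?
the pink cross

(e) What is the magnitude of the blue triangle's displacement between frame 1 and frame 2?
3.4

The blue triangle moved from (4.1, 9.6) to (6.6, 7.3), a distance of √(2.5² + 2.3²) ≈ 3.4.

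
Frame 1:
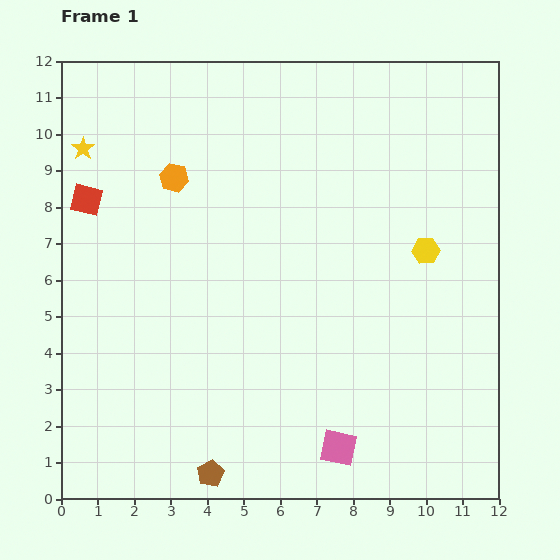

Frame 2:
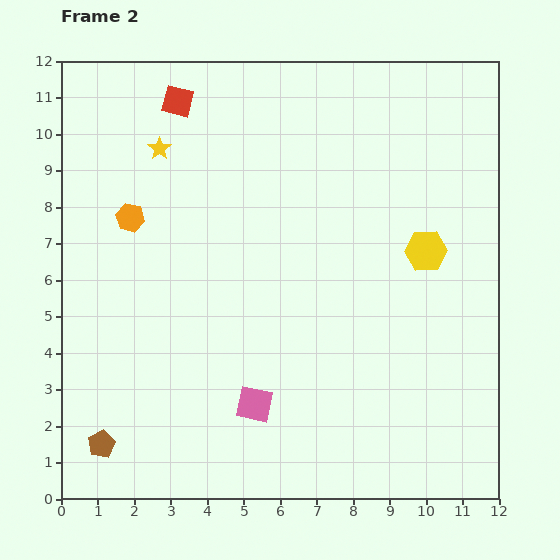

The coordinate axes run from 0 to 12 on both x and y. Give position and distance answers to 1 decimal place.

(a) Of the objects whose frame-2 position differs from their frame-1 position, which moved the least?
the orange hexagon

(moved 1.6)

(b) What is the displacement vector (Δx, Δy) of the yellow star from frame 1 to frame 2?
(2.1, 0.0)

The yellow star was at (0.6, 9.6) in frame 1 and (2.7, 9.6) in frame 2.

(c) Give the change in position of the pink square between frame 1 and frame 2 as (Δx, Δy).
(-2.3, 1.2)

The pink square was at (7.6, 1.4) in frame 1 and (5.3, 2.6) in frame 2.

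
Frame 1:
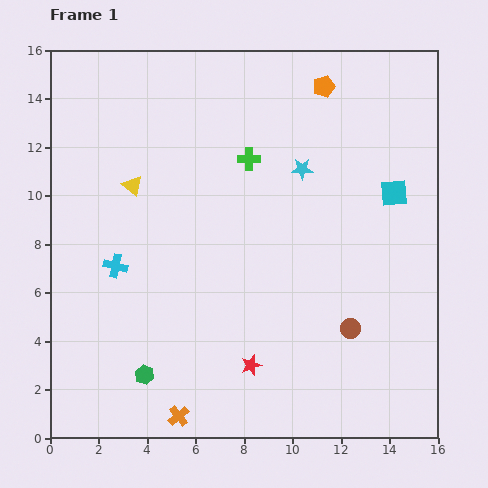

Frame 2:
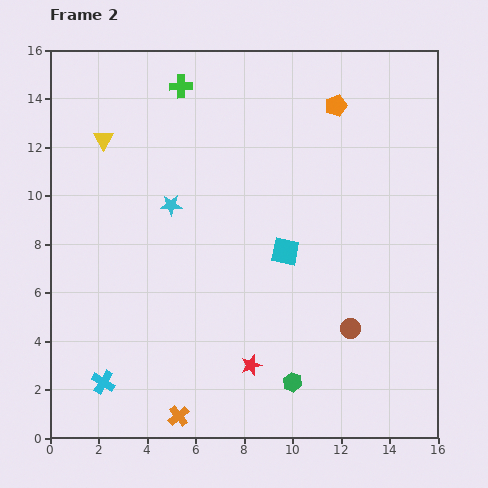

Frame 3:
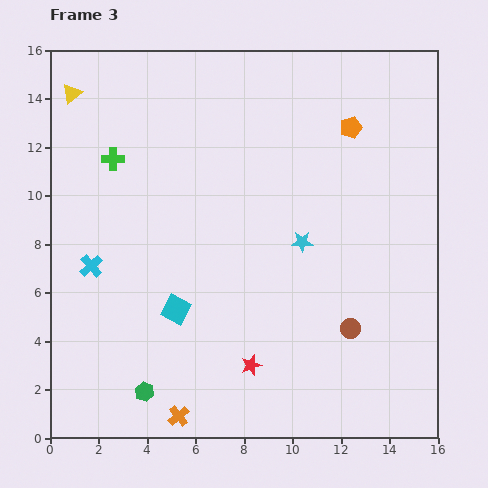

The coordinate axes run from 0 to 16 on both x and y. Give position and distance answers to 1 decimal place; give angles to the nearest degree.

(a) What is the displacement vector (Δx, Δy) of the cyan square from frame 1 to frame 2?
(-4.5, -2.4)

The cyan square was at (14.2, 10.1) in frame 1 and (9.7, 7.7) in frame 2.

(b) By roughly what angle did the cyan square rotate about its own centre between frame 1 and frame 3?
33° clockwise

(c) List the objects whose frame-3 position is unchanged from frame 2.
the red star, the brown circle, the orange cross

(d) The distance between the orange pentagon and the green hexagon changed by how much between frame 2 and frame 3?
+2.3

Distance in frame 2: 11.5. Distance in frame 3: 13.8.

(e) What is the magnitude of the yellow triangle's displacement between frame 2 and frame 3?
2.3

The yellow triangle moved from (2.2, 12.3) to (0.9, 14.2), a distance of √(1.3² + 1.9²) ≈ 2.3.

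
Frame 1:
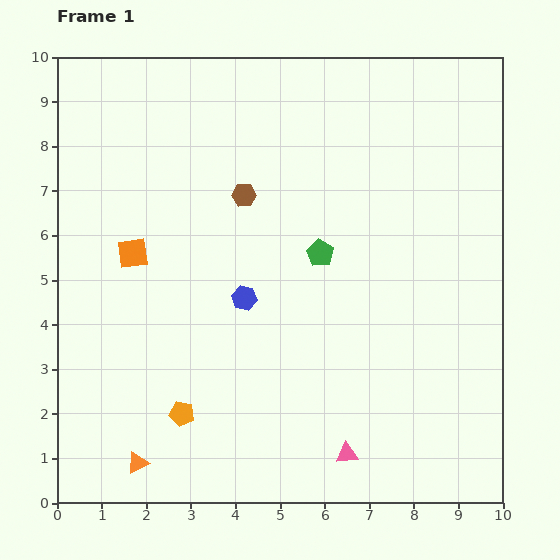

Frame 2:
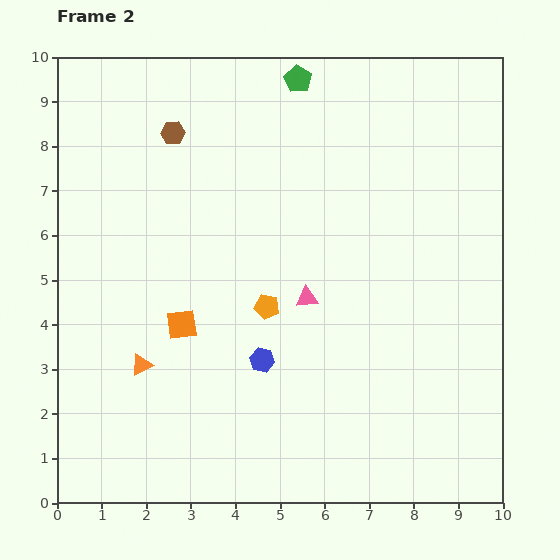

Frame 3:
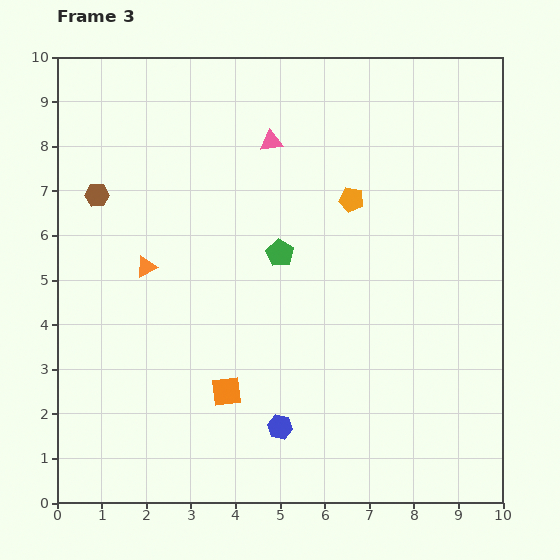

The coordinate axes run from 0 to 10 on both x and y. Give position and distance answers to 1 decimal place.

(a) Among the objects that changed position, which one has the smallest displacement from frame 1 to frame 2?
the blue hexagon

(moved 1.5)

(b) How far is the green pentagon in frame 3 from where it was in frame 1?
0.9

The green pentagon moved from (5.9, 5.6) to (5.0, 5.6), a distance of √(0.9² + 0.0²) ≈ 0.9.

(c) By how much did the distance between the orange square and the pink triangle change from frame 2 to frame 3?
+2.8

Distance in frame 2: 2.9. Distance in frame 3: 5.7.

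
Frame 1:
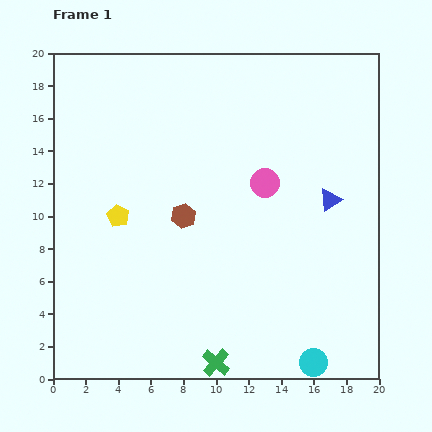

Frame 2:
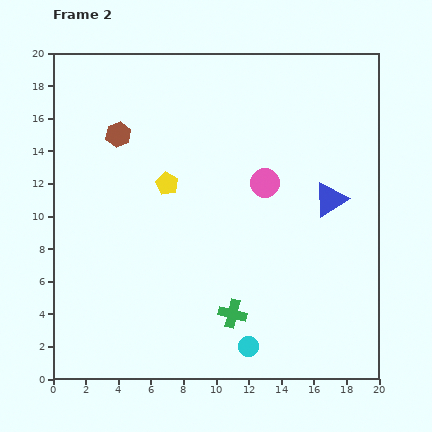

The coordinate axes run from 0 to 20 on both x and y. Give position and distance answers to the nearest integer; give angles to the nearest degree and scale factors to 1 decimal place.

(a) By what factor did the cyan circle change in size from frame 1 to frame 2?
0.7×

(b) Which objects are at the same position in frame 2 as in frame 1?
the pink circle, the blue triangle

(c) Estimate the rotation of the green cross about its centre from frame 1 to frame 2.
27° counter-clockwise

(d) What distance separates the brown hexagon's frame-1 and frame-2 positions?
6

The brown hexagon moved from (8, 10) to (4, 15), a distance of √(4² + 5²) ≈ 6.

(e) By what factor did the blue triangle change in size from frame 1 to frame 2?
1.5×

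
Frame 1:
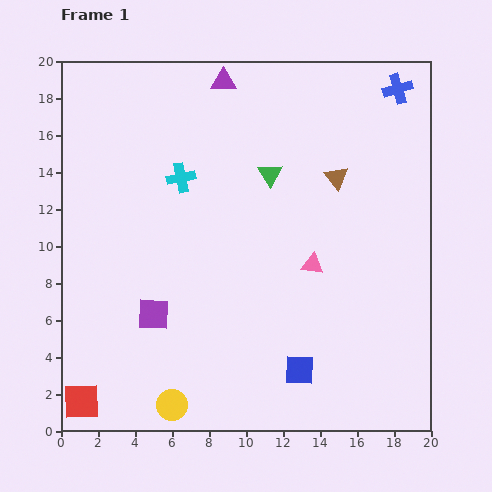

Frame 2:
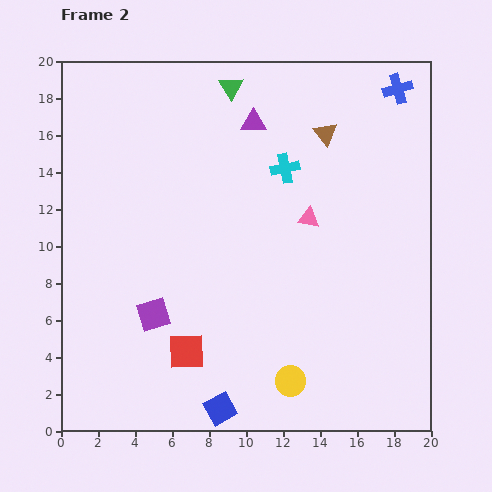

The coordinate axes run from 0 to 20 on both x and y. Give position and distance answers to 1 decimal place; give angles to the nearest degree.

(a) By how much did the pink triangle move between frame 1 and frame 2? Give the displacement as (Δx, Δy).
(-0.2, 2.5)

The pink triangle was at (13.6, 9.0) in frame 1 and (13.4, 11.5) in frame 2.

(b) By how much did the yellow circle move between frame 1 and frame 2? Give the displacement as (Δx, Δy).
(6.4, 1.3)

The yellow circle was at (6.0, 1.4) in frame 1 and (12.4, 2.7) in frame 2.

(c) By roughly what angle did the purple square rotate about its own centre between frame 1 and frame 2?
20° counter-clockwise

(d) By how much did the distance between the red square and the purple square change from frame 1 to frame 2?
-3.4

Distance in frame 1: 6.1. Distance in frame 2: 2.7.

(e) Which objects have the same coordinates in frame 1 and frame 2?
the purple square, the blue cross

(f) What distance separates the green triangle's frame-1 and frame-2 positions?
5.1

The green triangle moved from (11.3, 13.9) to (9.2, 18.6), a distance of √(2.1² + 4.7²) ≈ 5.1.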